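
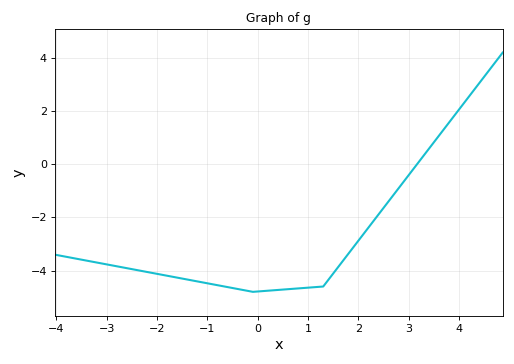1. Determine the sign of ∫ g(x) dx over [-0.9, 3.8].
negative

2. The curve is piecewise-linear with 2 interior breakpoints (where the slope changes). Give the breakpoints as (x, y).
(-0.1, -4.8); (1.3, -4.6)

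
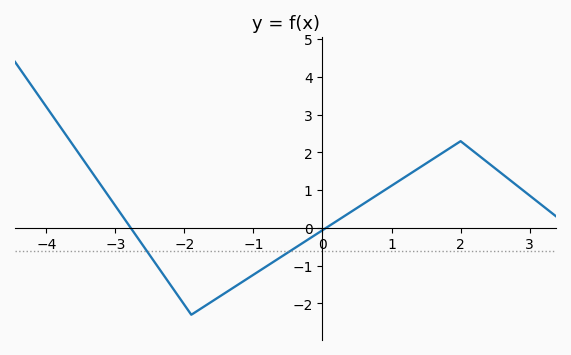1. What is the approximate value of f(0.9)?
1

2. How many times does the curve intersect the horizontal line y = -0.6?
2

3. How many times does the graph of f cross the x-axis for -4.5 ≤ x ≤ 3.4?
2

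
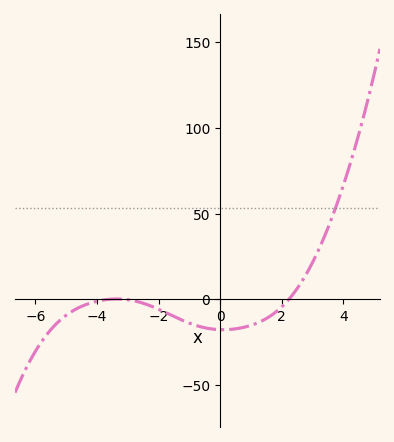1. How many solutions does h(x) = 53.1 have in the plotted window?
1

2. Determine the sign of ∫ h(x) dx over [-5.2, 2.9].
negative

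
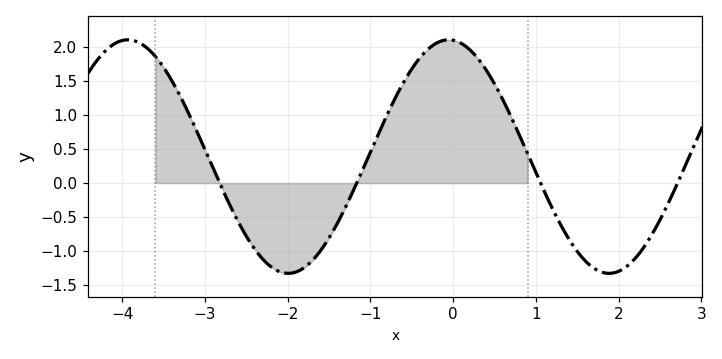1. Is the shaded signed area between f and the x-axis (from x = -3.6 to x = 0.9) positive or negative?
positive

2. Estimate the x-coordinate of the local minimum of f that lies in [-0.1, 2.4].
1.88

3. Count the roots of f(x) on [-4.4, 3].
4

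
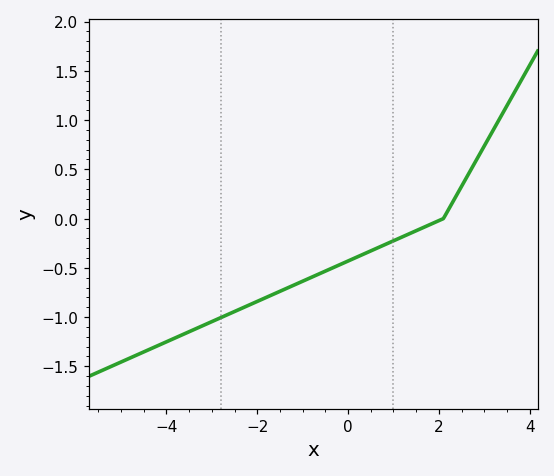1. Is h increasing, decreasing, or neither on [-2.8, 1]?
increasing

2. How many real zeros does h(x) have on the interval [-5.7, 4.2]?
1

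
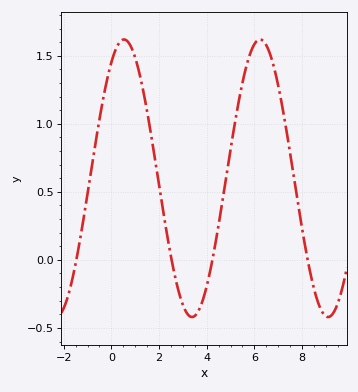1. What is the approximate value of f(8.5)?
-0.209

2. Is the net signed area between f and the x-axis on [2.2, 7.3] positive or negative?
positive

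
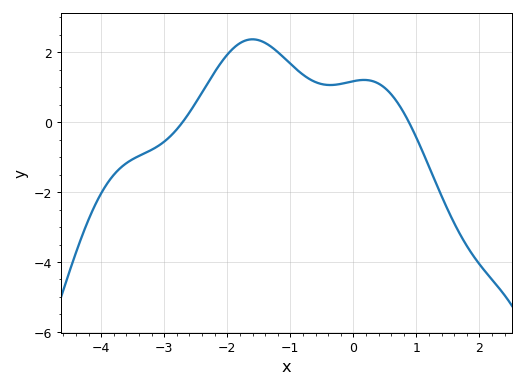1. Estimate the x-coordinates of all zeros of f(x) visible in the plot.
-2.7, 0.9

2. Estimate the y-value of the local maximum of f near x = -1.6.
2.4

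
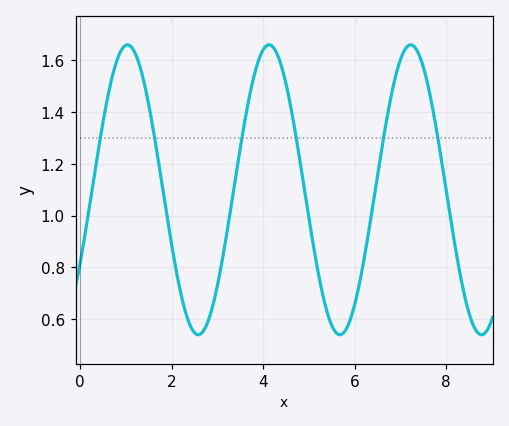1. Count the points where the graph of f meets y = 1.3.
6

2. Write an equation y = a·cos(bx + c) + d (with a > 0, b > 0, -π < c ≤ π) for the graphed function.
y = 0.56cos(2.03x - 2.1) + 1.1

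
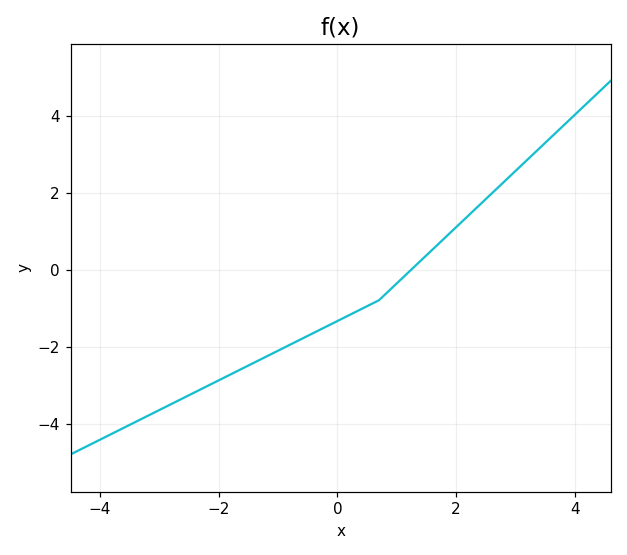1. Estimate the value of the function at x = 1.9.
1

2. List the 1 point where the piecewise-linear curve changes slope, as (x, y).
(0.7, -0.8)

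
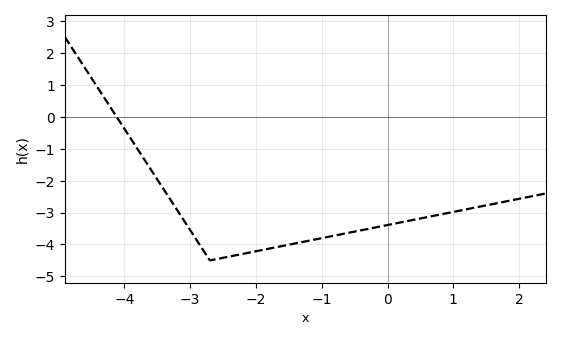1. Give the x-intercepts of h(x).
-4.1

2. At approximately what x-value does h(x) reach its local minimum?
-2.7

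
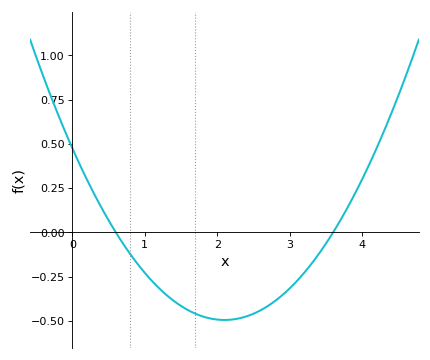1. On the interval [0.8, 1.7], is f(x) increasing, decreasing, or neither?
decreasing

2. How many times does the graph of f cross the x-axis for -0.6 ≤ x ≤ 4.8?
2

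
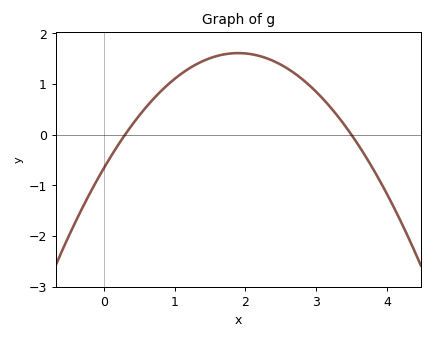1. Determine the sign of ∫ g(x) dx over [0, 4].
positive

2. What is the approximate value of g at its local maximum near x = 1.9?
1.61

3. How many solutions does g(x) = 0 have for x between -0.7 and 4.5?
2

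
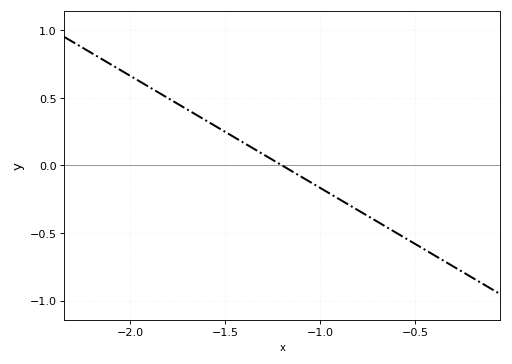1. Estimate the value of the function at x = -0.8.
-0.35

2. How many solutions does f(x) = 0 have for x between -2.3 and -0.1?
1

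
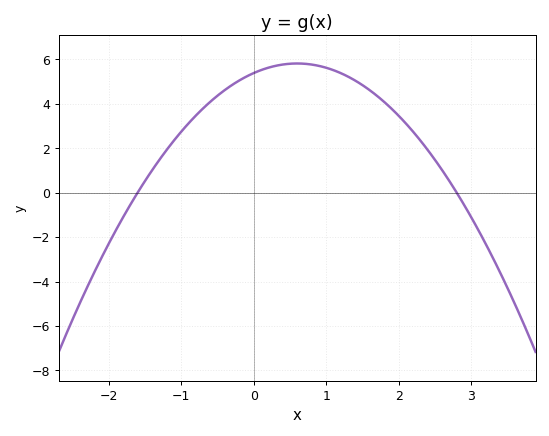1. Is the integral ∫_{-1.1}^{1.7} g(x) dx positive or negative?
positive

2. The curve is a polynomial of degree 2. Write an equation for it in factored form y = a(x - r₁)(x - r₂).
y = -1.2(x + 1.6)(x - 2.8)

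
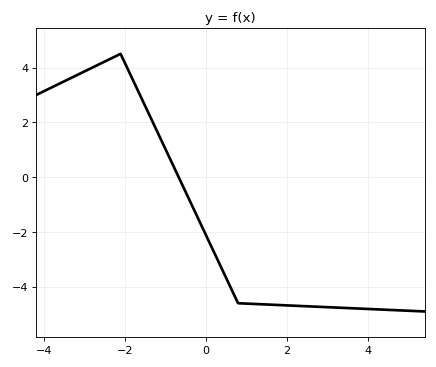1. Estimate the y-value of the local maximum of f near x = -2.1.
4.4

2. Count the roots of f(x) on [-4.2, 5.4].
1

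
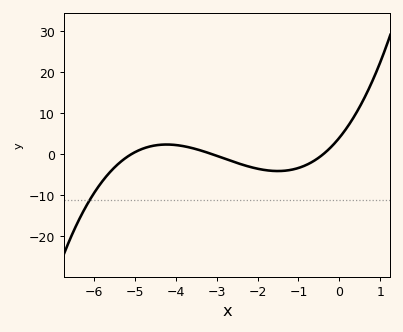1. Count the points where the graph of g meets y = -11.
1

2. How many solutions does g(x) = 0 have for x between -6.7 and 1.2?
3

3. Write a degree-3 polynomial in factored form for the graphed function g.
y = 0.64(x + 5.1)(x + 3.1)(x + 0.4)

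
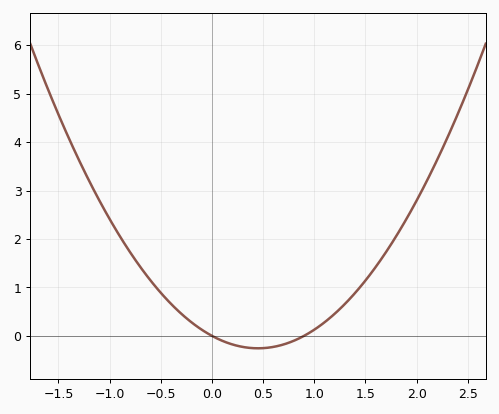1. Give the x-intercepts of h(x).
0, 0.9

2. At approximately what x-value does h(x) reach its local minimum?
0.4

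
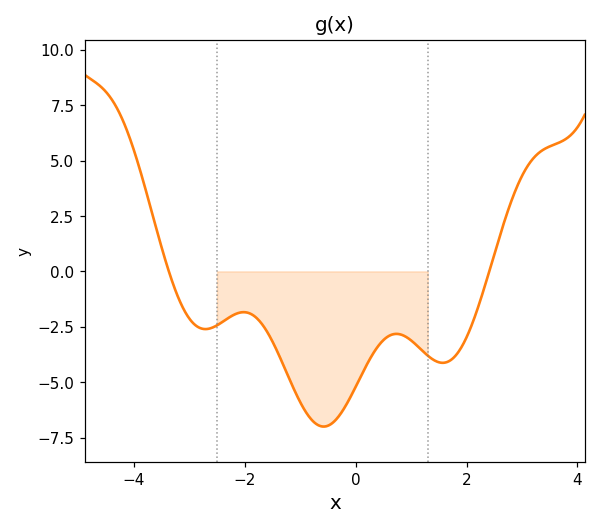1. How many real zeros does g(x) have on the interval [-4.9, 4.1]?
2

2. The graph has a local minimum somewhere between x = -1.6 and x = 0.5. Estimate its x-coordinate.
-0.576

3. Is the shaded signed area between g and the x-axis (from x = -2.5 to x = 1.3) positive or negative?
negative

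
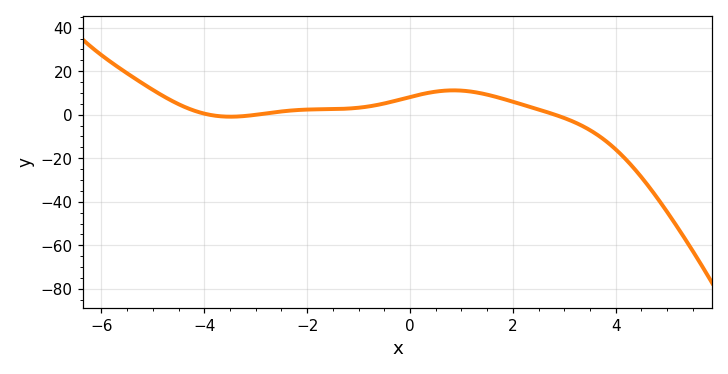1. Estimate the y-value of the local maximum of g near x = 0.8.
12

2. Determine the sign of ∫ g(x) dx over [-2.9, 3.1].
positive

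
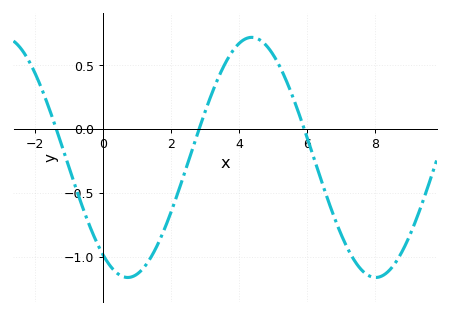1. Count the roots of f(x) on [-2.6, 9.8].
3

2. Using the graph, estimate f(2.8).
-0.018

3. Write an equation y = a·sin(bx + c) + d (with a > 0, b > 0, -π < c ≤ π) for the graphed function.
y = 0.94sin(0.86x - 2.19) - 0.22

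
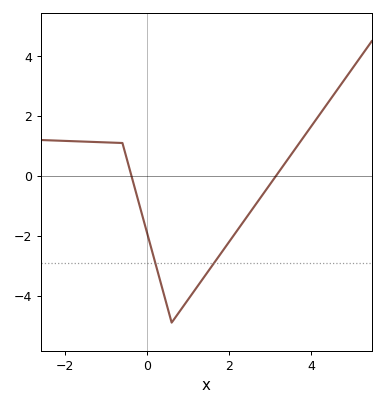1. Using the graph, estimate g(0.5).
-4.4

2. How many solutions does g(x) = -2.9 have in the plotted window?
2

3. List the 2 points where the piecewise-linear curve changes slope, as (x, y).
(-0.6, 1.1); (0.6, -4.9)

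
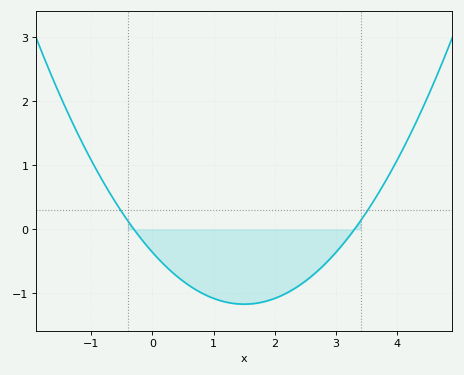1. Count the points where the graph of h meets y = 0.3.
2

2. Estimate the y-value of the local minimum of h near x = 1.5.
-1.17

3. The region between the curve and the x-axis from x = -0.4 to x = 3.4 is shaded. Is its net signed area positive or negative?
negative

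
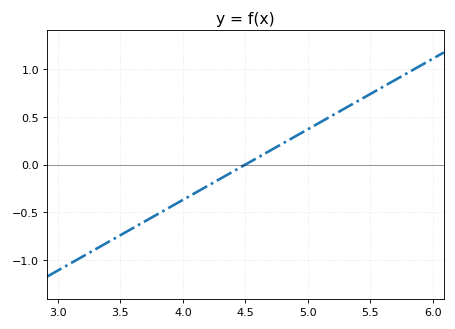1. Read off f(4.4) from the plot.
-0.074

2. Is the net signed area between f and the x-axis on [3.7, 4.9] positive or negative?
negative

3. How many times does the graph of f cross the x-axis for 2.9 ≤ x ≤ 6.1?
1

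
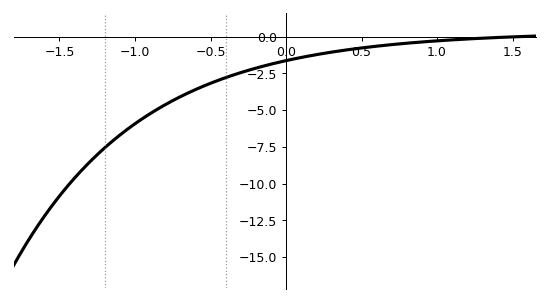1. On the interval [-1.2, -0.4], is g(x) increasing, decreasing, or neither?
increasing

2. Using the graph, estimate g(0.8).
-0.4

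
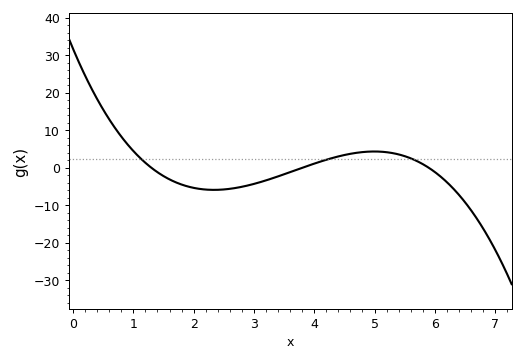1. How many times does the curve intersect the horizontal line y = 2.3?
3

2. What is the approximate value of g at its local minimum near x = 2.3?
-5.89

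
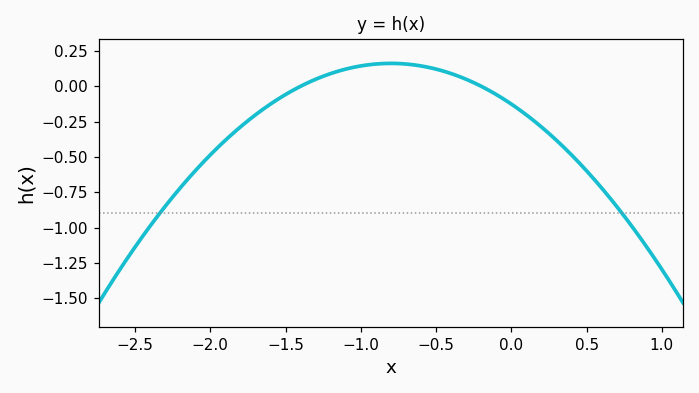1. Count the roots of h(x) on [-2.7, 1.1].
2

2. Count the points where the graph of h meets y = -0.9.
2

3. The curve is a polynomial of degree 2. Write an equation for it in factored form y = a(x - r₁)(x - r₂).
y = -0.45(x + 1.4)(x + 0.2)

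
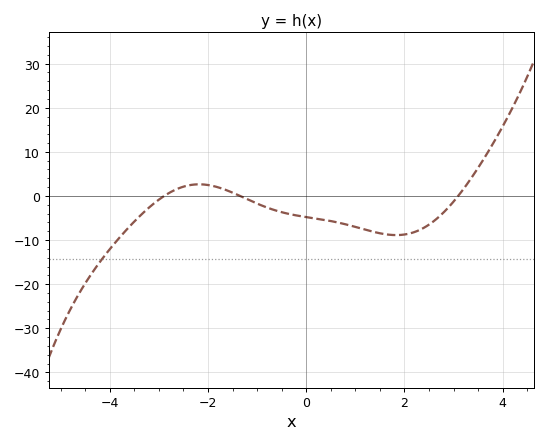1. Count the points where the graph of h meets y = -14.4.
1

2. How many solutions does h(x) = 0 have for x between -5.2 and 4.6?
3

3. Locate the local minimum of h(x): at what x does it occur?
1.83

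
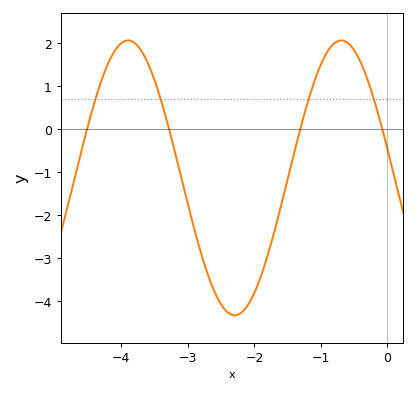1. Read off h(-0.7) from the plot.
2.06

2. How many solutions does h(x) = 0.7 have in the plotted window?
4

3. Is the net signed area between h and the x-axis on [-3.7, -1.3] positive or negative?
negative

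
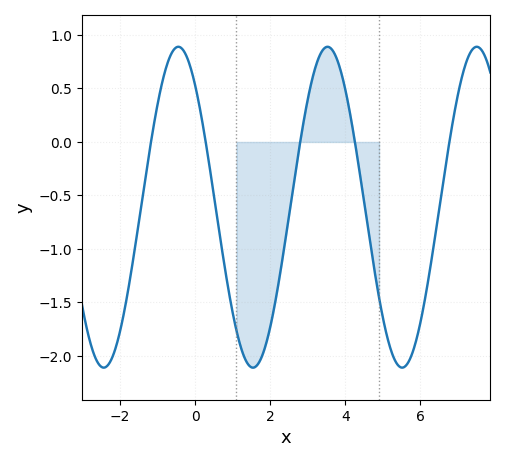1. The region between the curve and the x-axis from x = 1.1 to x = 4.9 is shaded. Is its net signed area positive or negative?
negative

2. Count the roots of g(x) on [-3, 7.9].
5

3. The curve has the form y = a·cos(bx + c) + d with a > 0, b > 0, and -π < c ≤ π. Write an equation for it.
y = 1.5cos(1.6x + 0.71) - 0.61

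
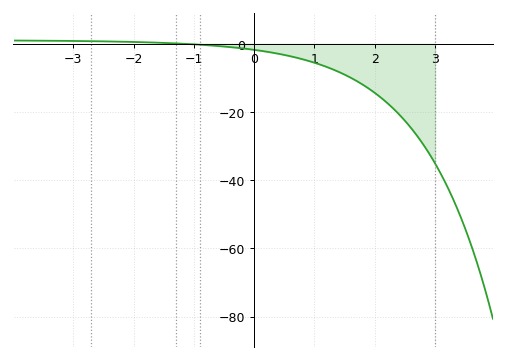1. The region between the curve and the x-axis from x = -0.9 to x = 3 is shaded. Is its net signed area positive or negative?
negative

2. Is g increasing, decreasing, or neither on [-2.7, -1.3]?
decreasing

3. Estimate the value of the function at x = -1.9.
0.479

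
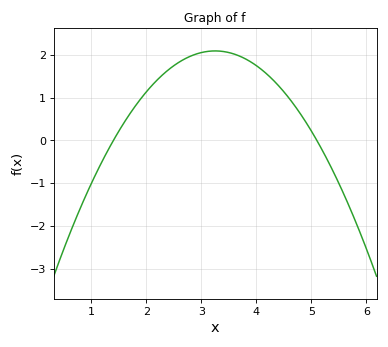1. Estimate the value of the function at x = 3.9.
1.83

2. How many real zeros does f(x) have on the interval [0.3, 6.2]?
2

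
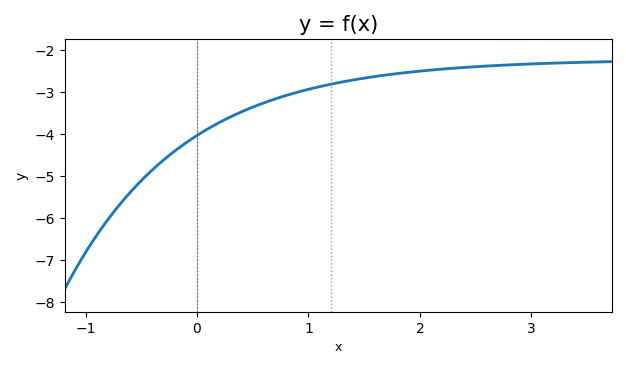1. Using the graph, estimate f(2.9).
-2.33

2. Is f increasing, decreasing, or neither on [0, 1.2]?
increasing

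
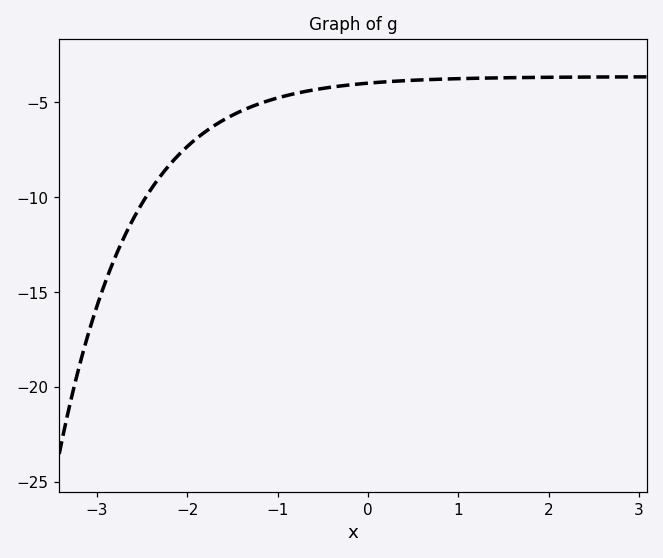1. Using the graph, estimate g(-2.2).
-8.5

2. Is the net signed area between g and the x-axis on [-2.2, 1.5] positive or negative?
negative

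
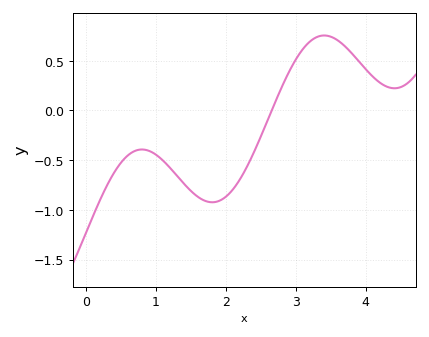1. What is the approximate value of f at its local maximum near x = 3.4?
0.75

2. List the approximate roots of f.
2.7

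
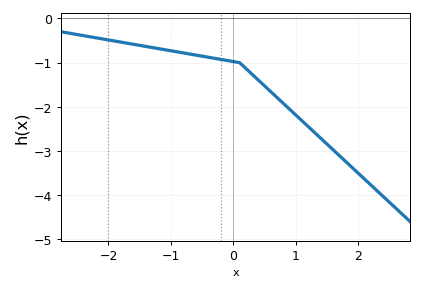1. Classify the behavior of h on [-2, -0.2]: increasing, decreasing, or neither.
decreasing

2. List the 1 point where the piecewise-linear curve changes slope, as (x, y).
(0.1, -1)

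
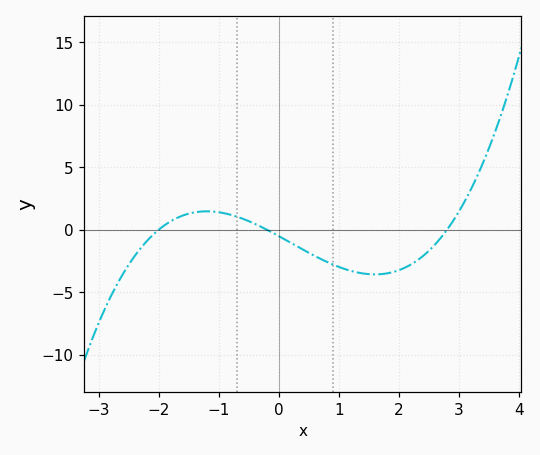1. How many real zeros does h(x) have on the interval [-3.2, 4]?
3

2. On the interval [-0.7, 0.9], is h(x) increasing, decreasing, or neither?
decreasing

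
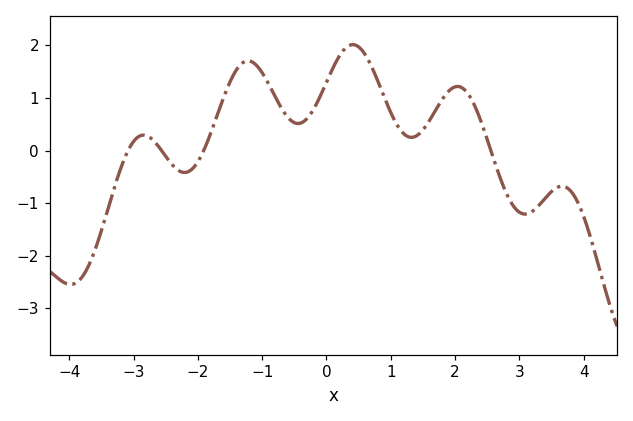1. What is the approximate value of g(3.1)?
-1.21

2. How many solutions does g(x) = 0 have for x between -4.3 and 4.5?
4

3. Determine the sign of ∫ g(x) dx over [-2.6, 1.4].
positive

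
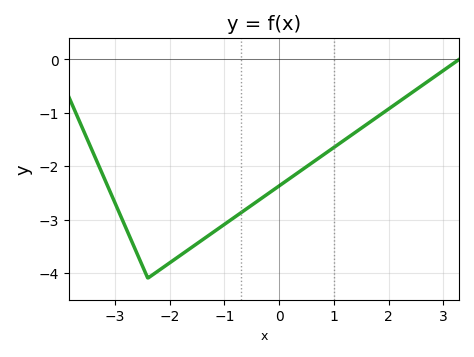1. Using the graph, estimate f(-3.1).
-2.45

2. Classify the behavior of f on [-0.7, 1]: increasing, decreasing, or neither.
increasing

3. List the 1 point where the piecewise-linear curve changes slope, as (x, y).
(-2.4, -4.1)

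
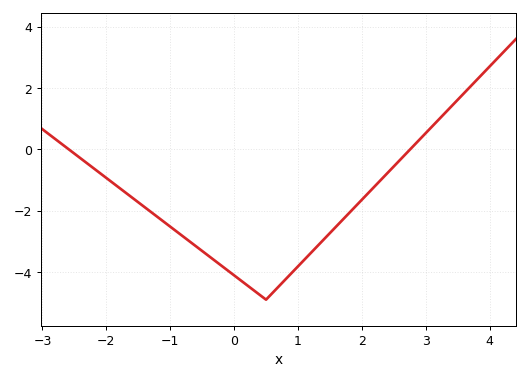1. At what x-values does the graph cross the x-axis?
-2.59, 2.76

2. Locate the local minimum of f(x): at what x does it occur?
0.5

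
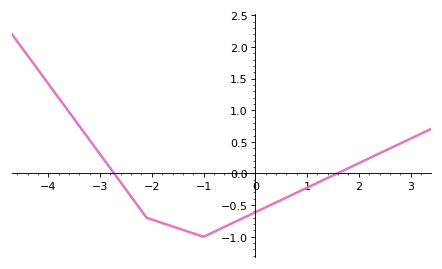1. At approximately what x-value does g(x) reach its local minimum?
-1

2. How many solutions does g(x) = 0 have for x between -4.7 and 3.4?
2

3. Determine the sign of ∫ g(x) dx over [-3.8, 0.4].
negative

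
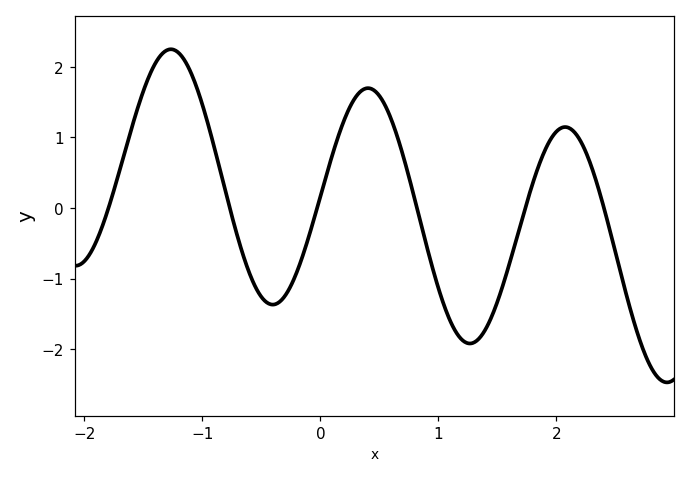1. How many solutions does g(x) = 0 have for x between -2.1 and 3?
6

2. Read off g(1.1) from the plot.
-1.6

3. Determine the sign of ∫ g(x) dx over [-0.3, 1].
positive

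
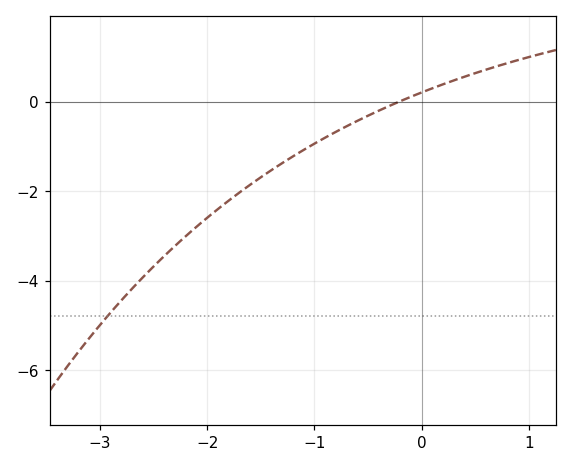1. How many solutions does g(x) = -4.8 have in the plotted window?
1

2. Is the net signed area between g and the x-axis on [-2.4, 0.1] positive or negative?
negative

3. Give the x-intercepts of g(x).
-0.213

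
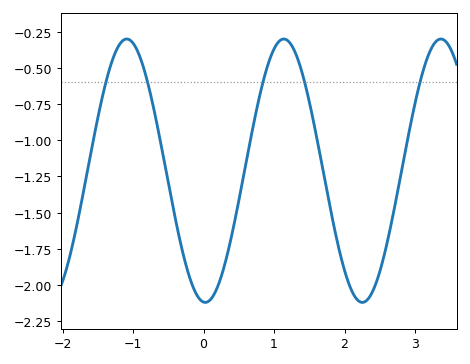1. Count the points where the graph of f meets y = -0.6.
5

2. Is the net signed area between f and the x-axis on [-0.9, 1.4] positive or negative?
negative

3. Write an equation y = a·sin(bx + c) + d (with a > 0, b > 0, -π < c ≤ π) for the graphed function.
y = 0.91sin(2.82x - 1.64) - 1.21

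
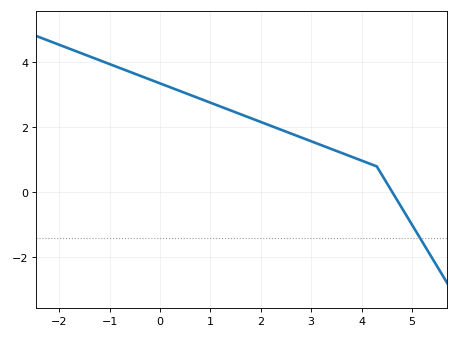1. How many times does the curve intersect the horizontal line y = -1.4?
1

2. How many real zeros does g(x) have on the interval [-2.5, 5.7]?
1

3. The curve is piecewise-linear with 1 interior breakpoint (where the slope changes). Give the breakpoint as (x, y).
(4.3, 0.8)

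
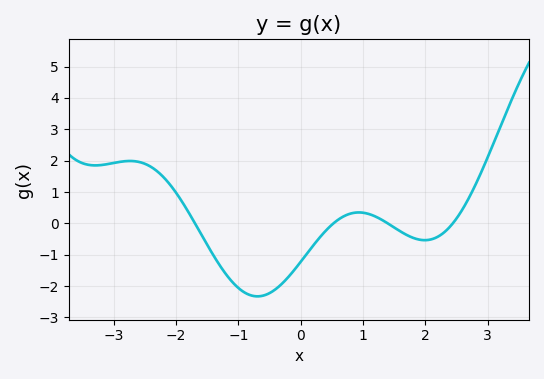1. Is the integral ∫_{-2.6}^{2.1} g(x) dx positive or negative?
negative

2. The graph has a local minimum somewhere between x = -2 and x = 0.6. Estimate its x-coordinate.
-0.7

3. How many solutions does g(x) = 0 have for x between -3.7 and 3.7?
4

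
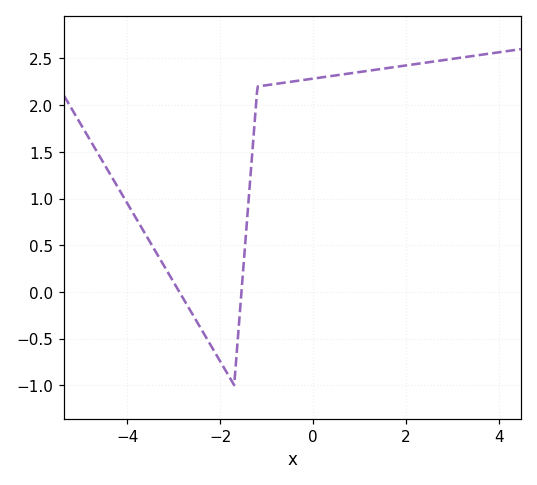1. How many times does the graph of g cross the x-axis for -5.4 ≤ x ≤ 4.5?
2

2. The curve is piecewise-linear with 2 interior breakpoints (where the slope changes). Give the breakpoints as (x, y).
(-1.7, -1); (-1.2, 2.2)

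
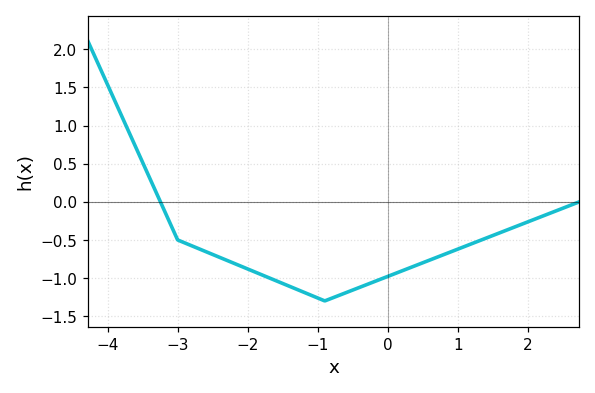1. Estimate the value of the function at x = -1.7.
-0.995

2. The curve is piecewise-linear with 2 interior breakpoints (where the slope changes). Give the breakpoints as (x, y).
(-3, -0.5); (-0.9, -1.3)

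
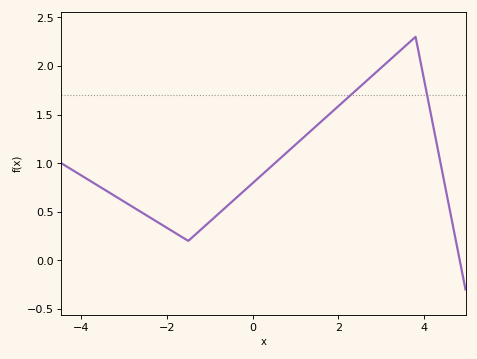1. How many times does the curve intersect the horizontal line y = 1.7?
2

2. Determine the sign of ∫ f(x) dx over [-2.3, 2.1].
positive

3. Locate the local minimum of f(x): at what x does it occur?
-1.4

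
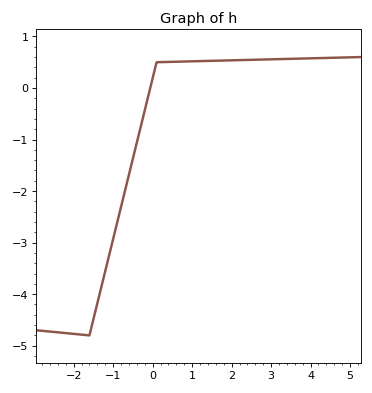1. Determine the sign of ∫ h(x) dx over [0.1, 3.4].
positive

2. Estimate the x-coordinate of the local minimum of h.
-1.6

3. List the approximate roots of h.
0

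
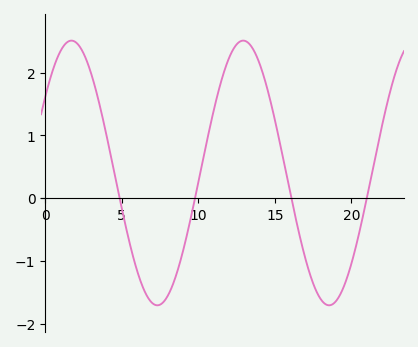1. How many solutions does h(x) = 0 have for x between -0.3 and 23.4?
4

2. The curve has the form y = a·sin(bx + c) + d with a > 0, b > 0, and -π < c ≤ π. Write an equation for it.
y = 2.11sin(0.56x + 0.61) + 0.4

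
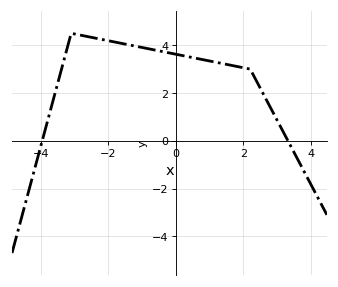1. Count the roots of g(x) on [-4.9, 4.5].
2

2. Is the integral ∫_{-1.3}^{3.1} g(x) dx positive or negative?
positive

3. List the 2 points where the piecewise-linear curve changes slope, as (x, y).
(-3.1, 4.5); (2.2, 3)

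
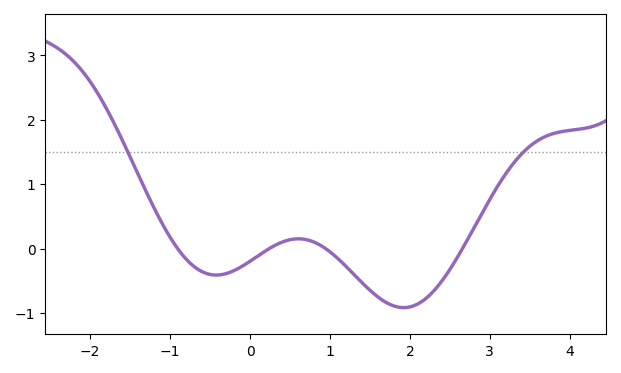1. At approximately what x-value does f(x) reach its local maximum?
0.6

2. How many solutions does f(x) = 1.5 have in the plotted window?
2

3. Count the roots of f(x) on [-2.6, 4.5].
4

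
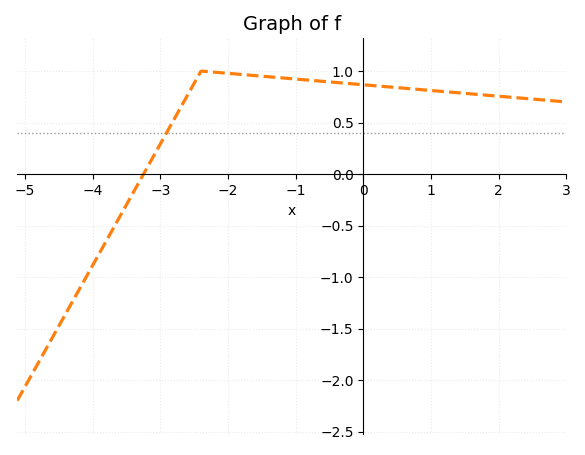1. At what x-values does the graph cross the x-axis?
-3.2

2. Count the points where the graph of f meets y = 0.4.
1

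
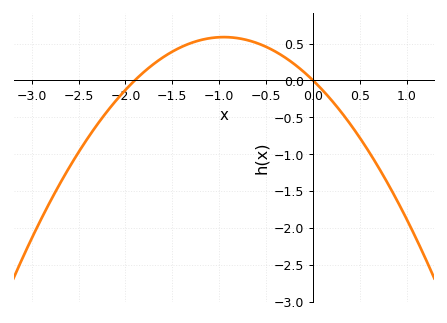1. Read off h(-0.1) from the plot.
0.1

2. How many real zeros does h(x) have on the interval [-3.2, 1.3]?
2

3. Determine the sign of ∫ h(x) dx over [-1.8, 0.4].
positive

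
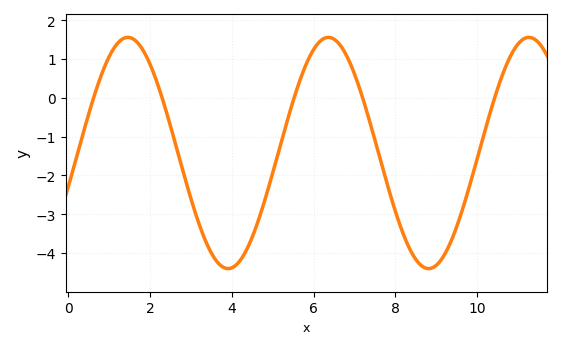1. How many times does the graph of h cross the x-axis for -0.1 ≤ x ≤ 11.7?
5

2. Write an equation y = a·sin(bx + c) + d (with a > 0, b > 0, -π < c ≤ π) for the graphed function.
y = 2.98sin(1.3x - 0.29) - 1.42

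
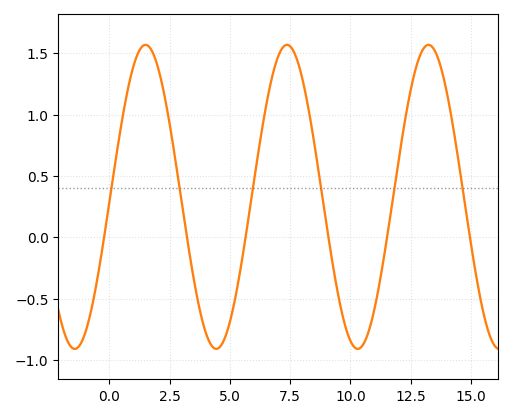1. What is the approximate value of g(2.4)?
1.05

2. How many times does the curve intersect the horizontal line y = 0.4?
6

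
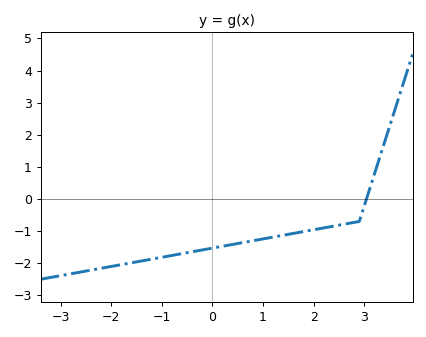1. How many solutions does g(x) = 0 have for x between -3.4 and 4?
1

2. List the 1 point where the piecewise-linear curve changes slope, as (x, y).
(2.9, -0.7)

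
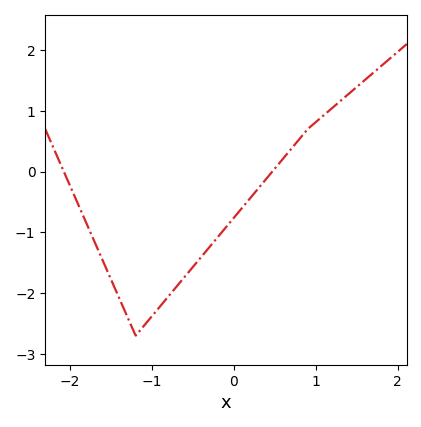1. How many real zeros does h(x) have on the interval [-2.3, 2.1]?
2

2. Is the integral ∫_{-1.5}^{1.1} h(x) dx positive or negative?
negative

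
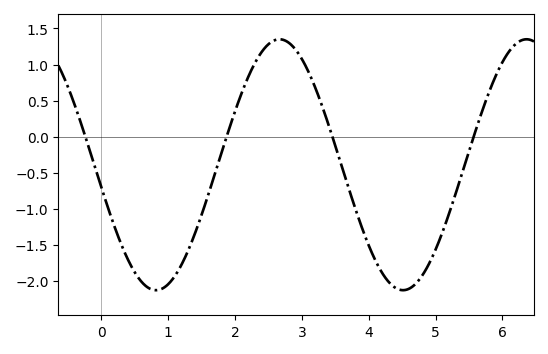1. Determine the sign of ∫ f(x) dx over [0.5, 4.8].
negative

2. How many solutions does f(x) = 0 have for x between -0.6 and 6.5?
4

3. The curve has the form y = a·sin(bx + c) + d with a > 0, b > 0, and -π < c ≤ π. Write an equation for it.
y = 1.74sin(1.7x - 2.96) - 0.39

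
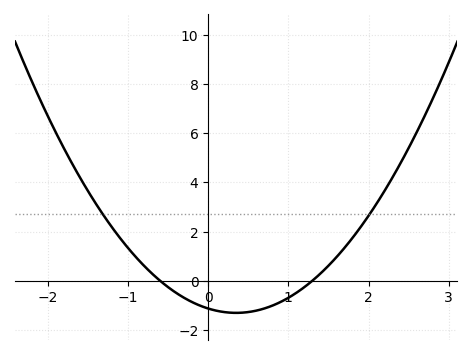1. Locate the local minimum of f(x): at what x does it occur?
0.4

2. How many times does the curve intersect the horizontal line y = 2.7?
2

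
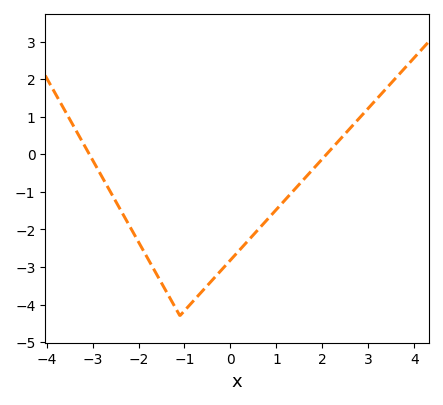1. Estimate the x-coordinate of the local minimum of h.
-1.1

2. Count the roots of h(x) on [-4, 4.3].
2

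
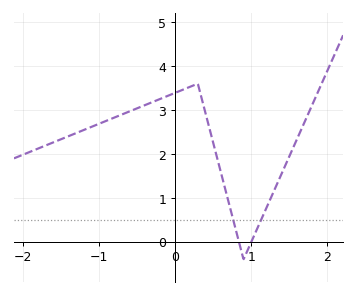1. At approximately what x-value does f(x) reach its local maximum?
0.3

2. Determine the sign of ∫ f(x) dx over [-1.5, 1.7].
positive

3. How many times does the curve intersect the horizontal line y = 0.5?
2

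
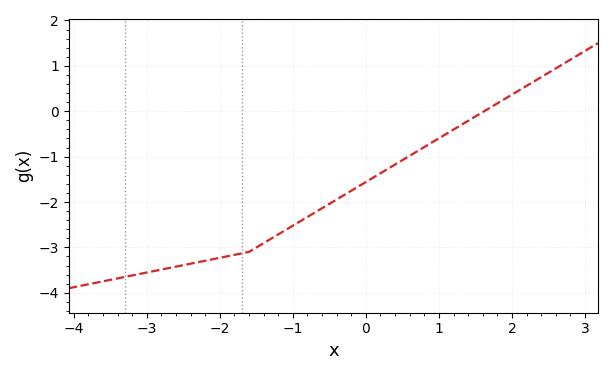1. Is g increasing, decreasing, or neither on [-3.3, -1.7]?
increasing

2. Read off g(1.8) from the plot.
0.2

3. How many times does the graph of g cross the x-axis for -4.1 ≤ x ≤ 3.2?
1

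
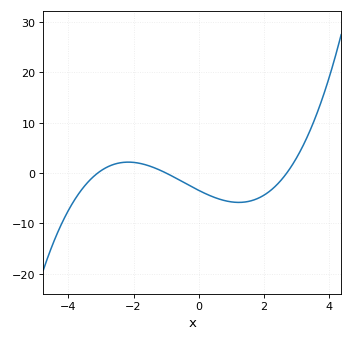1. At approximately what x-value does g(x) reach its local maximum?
-2.2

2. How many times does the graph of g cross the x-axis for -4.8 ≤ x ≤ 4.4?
3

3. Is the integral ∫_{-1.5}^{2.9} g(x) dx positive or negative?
negative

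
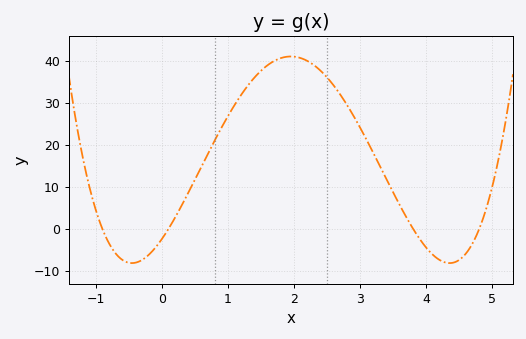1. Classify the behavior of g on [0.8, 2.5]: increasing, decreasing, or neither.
neither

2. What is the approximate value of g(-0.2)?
-6.22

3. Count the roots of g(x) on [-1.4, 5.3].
4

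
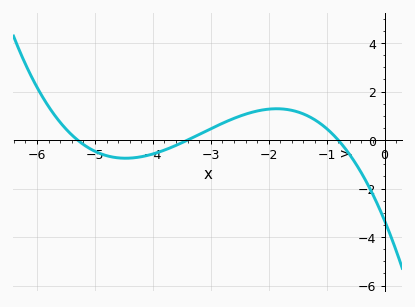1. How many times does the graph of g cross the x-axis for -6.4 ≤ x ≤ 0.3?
3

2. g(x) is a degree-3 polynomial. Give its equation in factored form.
y = -0.23(x + 5.3)(x + 3.4)(x + 0.8)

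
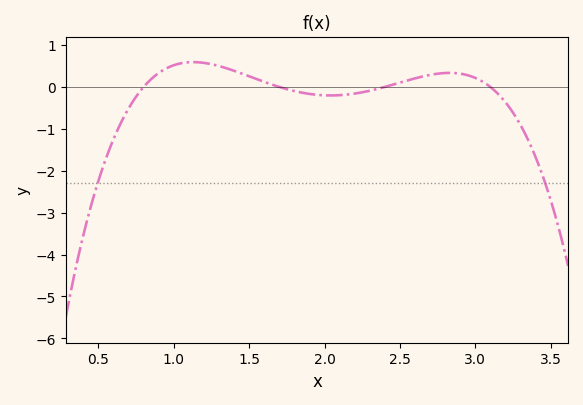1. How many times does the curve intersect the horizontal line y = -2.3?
2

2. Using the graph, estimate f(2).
-0.2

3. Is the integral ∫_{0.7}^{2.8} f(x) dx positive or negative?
positive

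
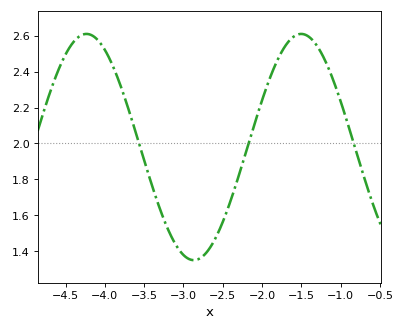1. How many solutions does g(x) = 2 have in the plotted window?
3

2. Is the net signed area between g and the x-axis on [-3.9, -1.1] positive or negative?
positive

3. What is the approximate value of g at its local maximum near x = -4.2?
2.61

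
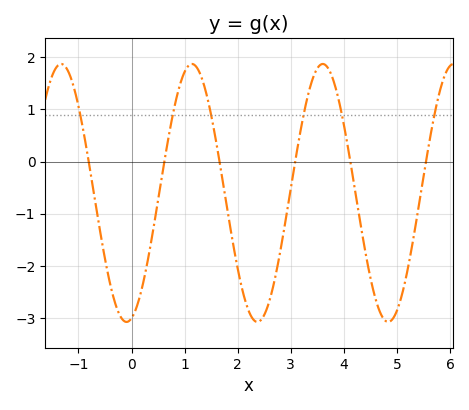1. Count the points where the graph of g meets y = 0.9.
6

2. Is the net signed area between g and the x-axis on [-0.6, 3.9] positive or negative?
negative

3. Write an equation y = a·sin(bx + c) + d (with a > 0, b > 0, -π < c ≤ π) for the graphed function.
y = 2.47sin(2.5x - 1.3) - 0.6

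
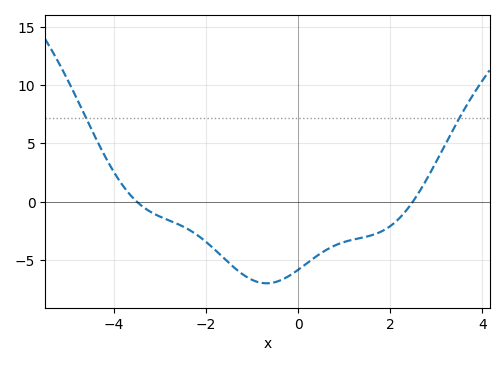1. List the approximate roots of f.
-3.4, 2.4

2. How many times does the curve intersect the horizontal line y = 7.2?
2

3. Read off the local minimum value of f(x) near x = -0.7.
-7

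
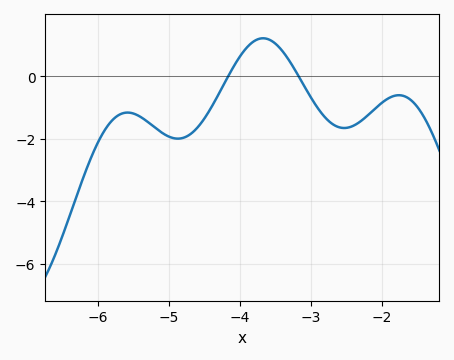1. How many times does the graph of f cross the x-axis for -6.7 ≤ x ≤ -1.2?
2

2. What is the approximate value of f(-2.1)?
-1.03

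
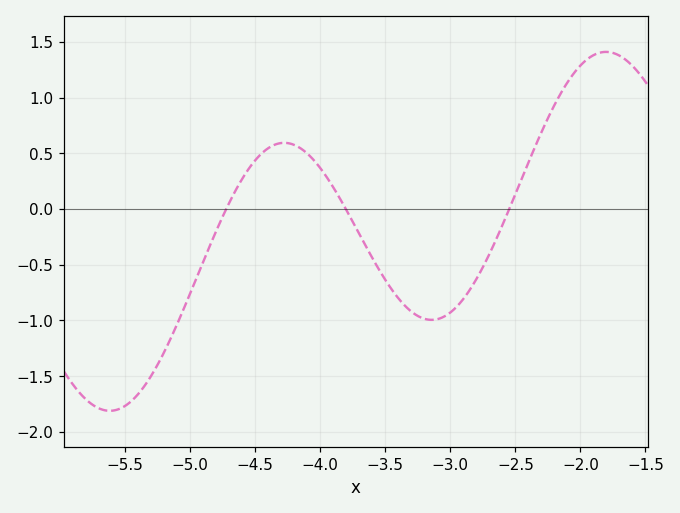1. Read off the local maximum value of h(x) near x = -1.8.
1.41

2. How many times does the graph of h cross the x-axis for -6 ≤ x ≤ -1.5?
3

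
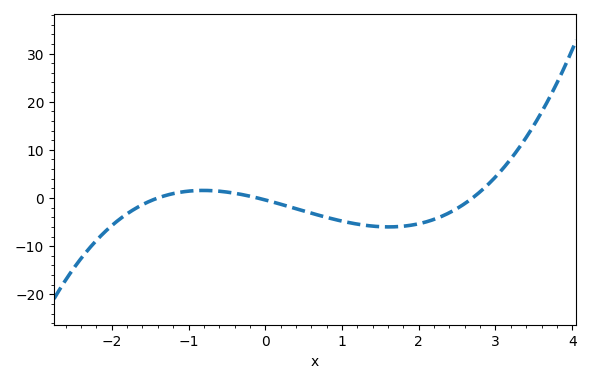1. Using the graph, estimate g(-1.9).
-4.43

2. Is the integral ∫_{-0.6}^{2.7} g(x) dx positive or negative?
negative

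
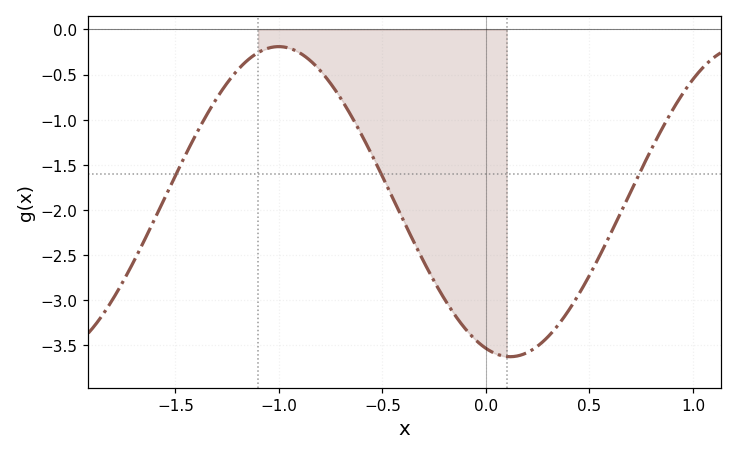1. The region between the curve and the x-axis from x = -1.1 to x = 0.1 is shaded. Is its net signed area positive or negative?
negative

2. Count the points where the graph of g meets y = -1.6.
3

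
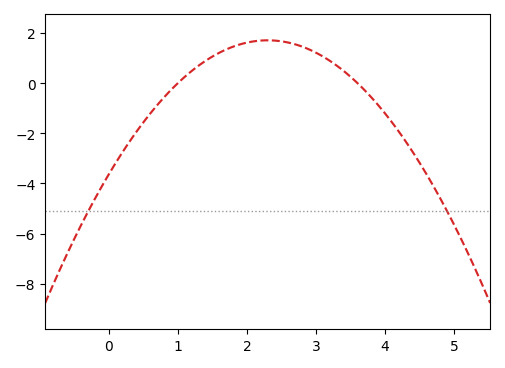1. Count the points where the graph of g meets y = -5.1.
2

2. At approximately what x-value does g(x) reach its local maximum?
2.3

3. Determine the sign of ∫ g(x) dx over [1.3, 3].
positive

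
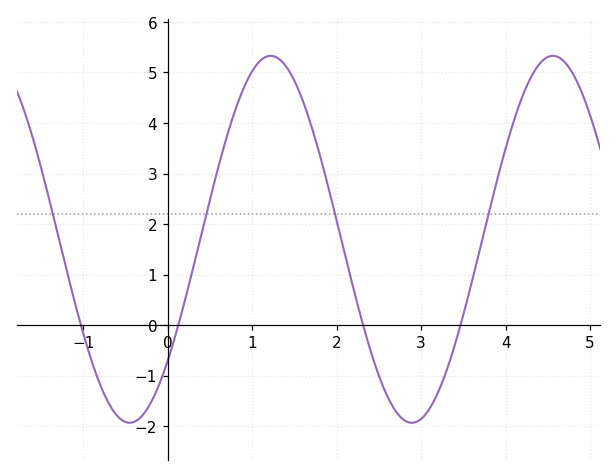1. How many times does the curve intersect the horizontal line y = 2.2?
4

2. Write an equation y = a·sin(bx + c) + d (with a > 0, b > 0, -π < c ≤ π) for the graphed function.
y = 3.63sin(1.88x - 0.72) + 1.7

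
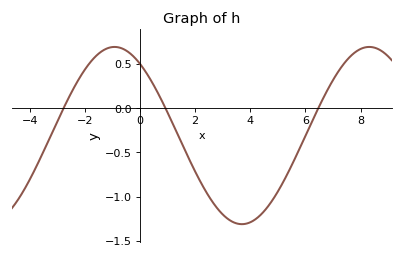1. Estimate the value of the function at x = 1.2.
-0.185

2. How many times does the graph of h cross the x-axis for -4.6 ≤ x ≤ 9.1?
3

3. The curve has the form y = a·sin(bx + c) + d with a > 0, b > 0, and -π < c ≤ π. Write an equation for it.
y = 1sin(0.68x + 2.2) - 0.31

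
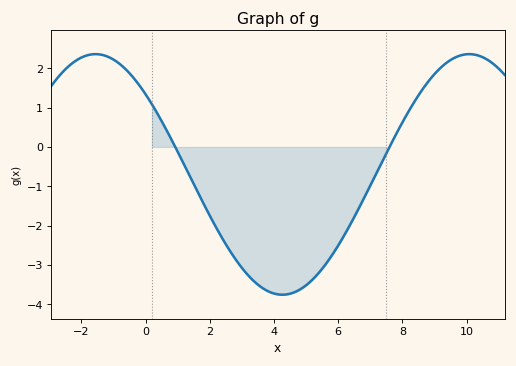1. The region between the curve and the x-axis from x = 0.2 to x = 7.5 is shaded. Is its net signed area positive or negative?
negative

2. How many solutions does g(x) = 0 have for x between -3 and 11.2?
2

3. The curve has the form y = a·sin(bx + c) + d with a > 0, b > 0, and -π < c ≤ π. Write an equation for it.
y = 3.06sin(0.54x + 2.4) - 0.7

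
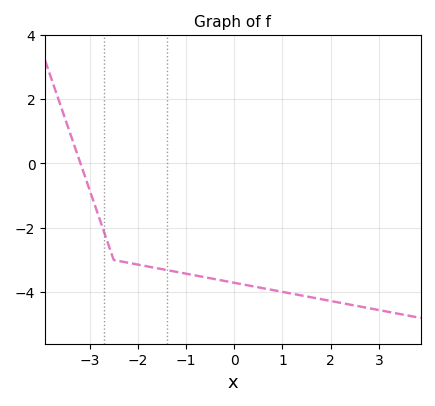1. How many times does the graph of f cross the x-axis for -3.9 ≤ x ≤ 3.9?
1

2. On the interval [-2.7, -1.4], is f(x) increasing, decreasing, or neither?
decreasing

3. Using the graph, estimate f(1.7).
-4.2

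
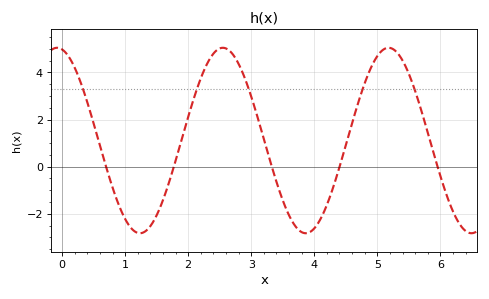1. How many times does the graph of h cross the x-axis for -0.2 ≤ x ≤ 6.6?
5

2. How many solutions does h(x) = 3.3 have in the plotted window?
5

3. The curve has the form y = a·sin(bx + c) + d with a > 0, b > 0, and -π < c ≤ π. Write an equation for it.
y = 3.93sin(2.4x + 1.8) + 1.11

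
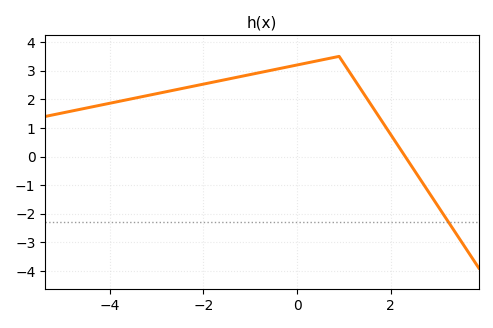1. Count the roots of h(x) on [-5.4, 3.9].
1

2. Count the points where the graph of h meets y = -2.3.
1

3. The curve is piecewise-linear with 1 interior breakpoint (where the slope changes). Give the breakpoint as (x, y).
(0.9, 3.5)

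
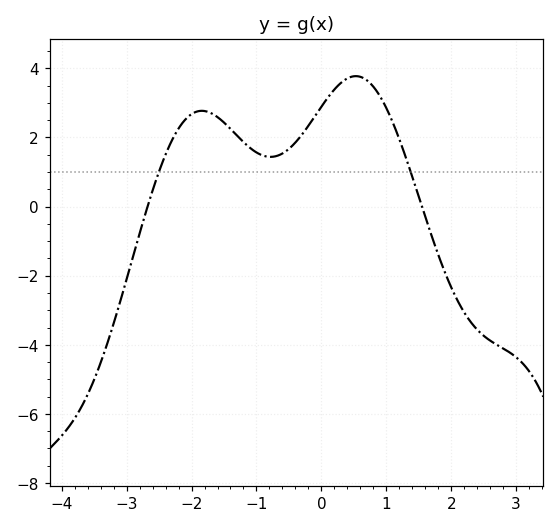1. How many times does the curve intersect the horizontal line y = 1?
2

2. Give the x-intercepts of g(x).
-2.68, 1.55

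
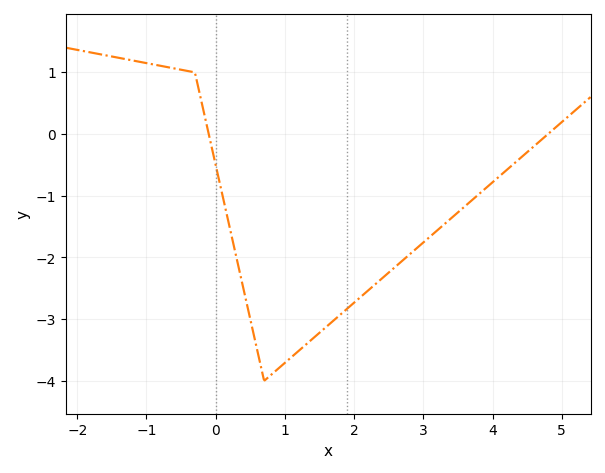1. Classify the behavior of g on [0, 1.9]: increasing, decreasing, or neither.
neither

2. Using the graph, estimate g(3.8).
-0.976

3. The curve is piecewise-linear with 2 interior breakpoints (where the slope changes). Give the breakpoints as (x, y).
(-0.3, 1); (0.7, -4)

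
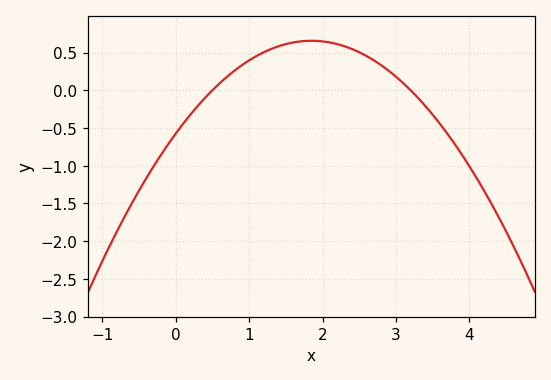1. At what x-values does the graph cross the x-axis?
0.5, 3.2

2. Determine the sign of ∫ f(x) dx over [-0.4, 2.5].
positive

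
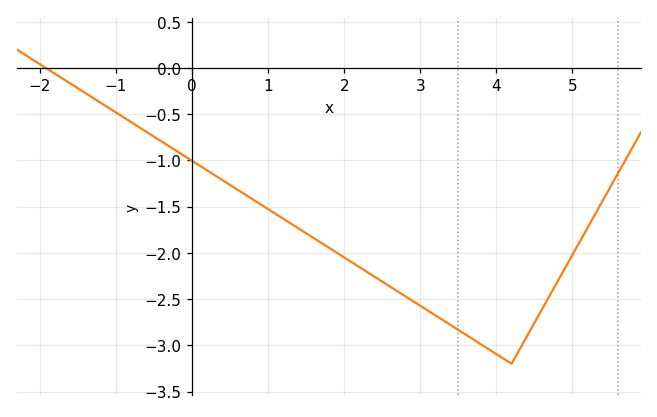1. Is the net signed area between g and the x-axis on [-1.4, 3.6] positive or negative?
negative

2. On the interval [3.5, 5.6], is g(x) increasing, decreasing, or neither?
neither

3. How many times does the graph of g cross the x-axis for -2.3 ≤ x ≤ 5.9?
1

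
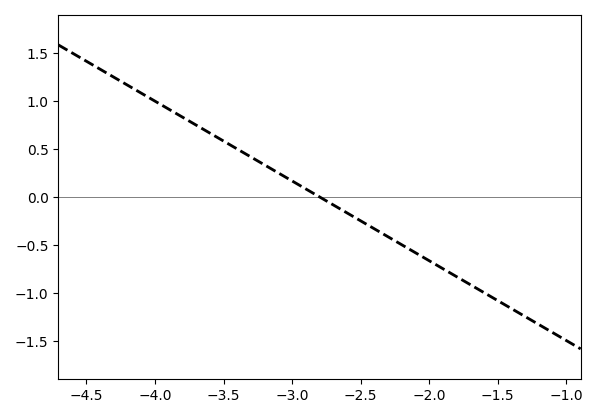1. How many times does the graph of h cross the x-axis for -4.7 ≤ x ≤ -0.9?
1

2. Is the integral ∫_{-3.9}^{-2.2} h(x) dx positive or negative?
positive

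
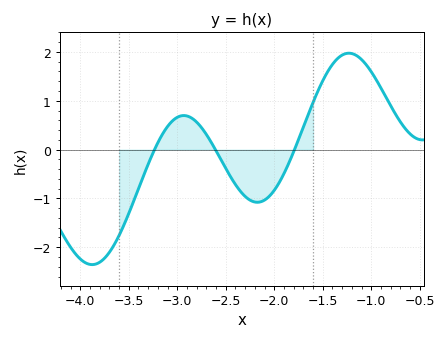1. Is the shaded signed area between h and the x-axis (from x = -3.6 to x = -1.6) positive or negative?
negative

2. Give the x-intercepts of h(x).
-3.2, -2.6, -1.8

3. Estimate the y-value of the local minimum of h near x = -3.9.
-2.4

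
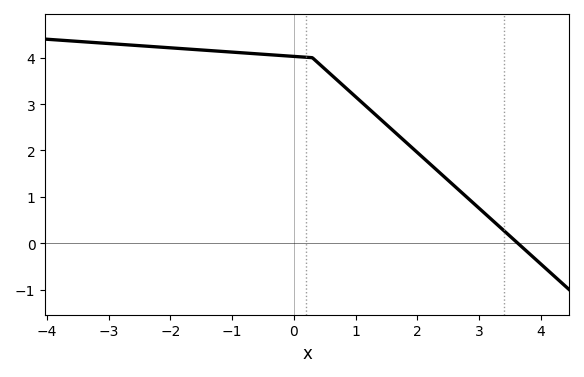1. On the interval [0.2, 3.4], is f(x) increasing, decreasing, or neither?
decreasing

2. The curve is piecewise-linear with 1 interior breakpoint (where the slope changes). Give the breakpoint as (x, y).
(0.3, 4)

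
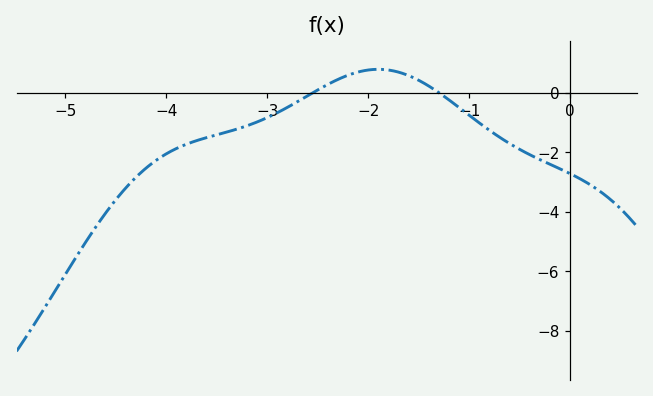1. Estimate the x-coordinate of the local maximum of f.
-1.9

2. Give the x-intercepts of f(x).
-2.5, -1.3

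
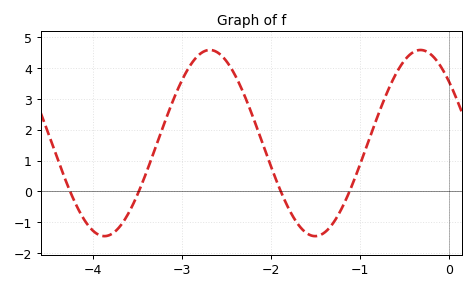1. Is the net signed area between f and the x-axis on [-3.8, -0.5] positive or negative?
positive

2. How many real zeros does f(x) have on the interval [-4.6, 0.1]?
4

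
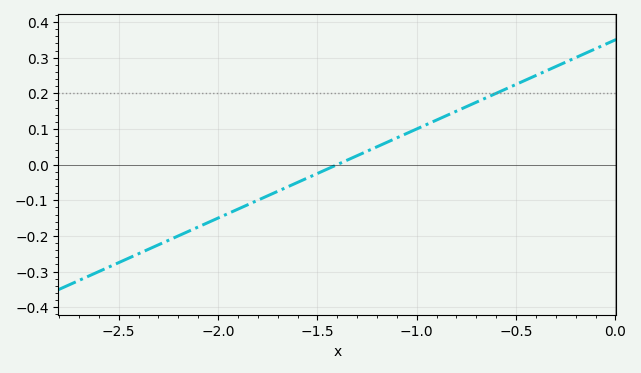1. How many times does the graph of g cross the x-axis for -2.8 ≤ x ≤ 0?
1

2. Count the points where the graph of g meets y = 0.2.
1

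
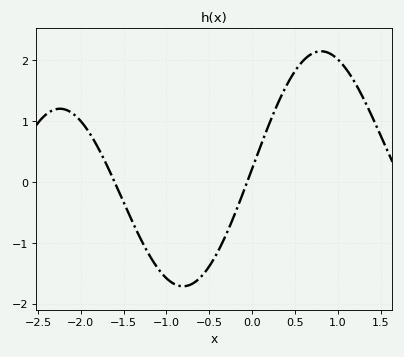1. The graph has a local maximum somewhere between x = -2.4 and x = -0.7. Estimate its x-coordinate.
-2.24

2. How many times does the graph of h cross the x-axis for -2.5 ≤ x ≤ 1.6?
2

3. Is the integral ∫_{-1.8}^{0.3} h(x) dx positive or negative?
negative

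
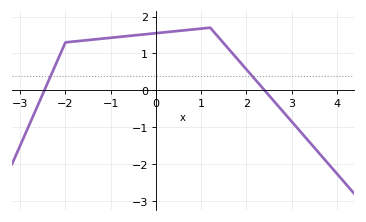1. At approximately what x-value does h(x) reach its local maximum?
1.2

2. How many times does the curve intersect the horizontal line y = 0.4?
2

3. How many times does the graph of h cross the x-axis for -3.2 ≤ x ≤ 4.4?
2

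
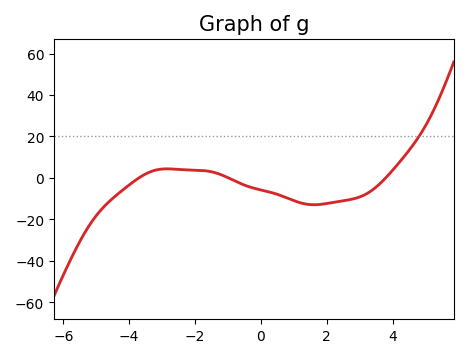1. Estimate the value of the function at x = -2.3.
4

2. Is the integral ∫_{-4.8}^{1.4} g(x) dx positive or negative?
negative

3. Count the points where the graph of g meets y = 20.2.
1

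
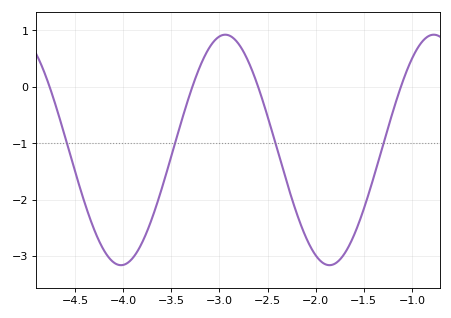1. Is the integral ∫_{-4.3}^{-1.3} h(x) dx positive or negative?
negative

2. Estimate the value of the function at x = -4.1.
-3.11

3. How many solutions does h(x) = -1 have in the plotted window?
4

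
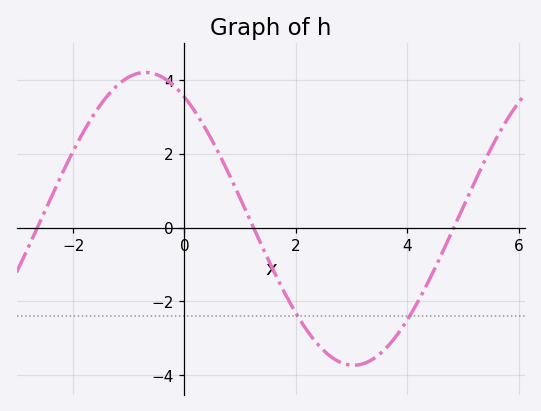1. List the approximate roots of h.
-2.64, 1.24, 4.84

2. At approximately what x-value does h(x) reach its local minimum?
3.04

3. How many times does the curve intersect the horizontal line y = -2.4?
2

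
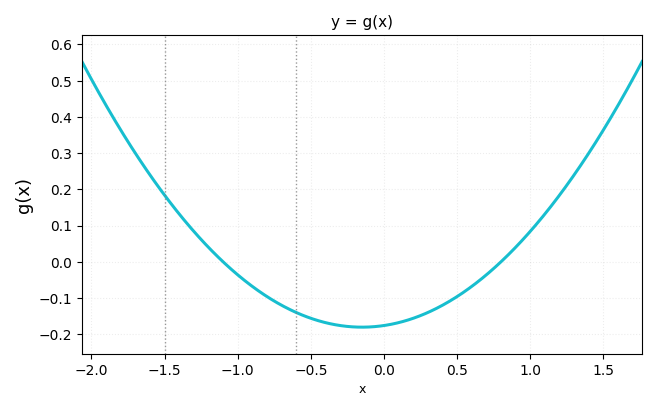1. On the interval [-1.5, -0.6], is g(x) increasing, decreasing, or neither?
decreasing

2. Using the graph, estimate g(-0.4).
-0.17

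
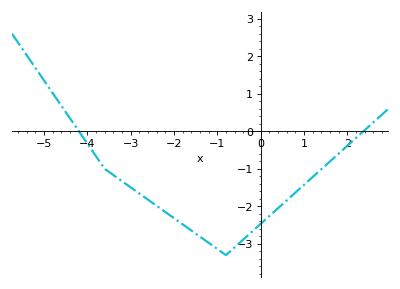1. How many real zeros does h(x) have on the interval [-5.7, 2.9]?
2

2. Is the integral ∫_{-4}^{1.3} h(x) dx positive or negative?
negative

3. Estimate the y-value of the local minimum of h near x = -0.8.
-3.3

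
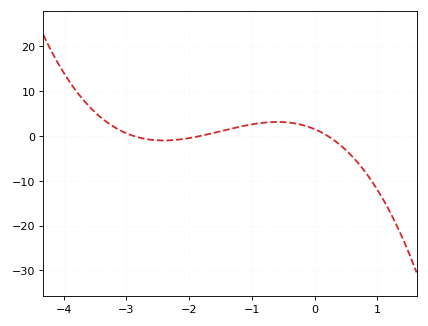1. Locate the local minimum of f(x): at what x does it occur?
-2.4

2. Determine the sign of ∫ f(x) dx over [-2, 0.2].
positive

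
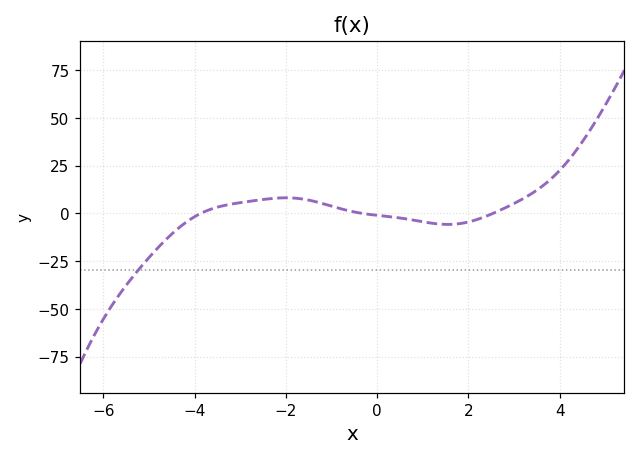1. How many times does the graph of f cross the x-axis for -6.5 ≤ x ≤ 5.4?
3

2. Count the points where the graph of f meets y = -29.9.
1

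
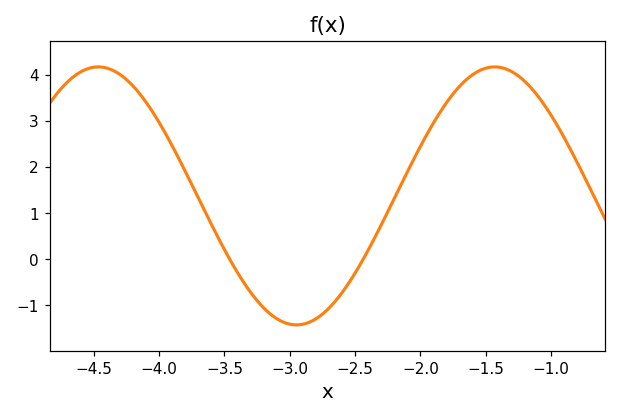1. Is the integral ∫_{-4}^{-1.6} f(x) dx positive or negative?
positive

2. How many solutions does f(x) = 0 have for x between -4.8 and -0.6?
2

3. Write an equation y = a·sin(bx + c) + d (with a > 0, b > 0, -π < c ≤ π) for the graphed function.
y = 2.8sin(2.07x - 1.75) + 1.37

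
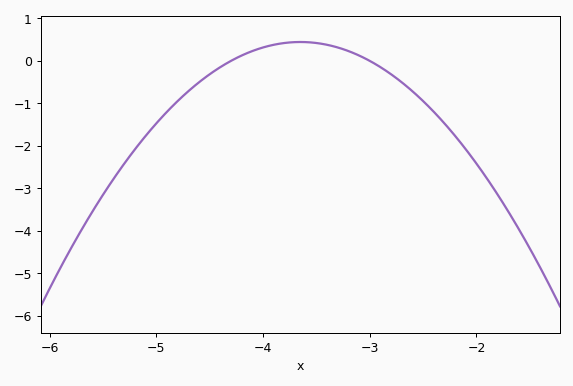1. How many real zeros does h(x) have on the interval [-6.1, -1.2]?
2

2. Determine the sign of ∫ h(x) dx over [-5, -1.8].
negative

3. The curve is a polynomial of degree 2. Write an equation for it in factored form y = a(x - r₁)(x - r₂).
y = -1.05(x + 4.3)(x + 3)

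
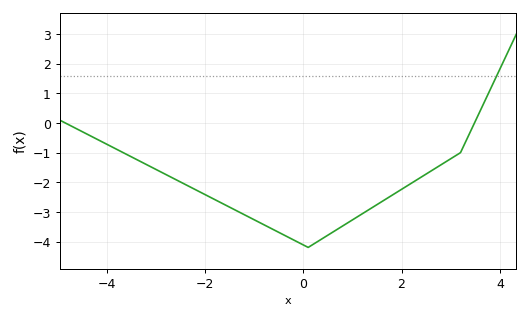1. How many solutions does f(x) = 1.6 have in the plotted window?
1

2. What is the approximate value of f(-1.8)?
-2.58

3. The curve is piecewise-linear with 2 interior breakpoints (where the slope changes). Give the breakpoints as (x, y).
(0.1, -4.2); (3.2, -1)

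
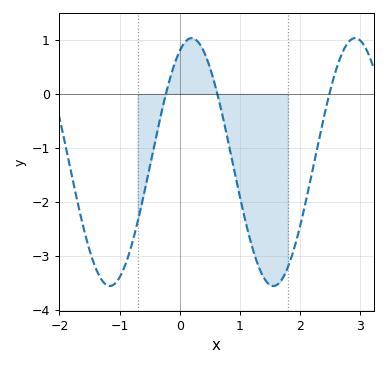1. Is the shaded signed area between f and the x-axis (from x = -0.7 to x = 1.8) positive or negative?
negative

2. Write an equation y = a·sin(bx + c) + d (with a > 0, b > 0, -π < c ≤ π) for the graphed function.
y = 2.29sin(2.3x + 1.1) - 1.26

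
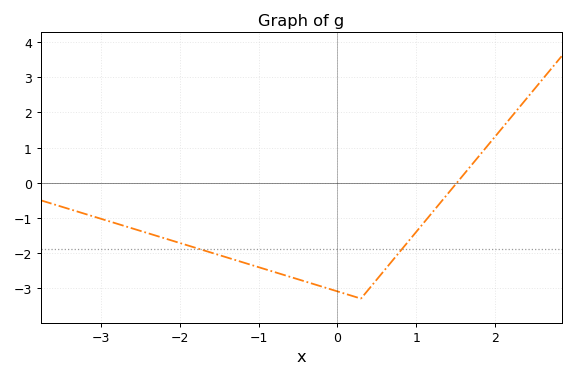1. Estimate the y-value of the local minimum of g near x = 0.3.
-3.3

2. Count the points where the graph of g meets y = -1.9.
2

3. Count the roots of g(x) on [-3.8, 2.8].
1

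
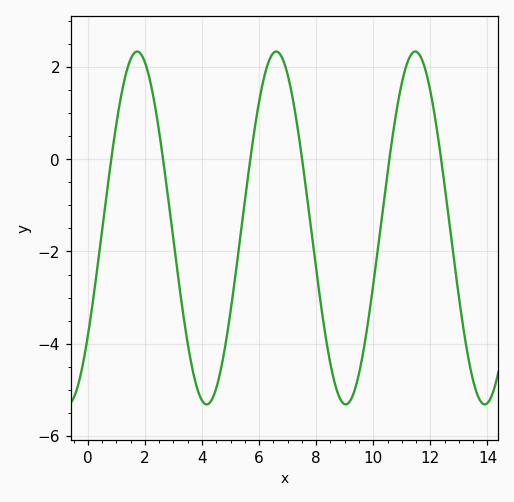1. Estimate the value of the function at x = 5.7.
0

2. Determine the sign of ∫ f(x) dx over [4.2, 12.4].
negative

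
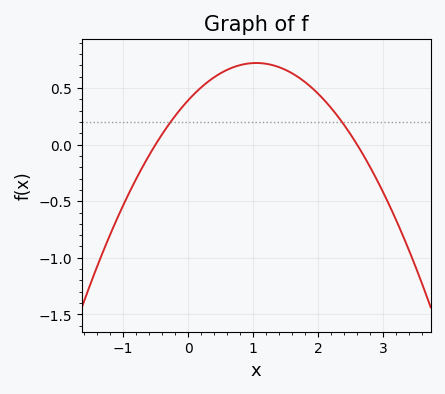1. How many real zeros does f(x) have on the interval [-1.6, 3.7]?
2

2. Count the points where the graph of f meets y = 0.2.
2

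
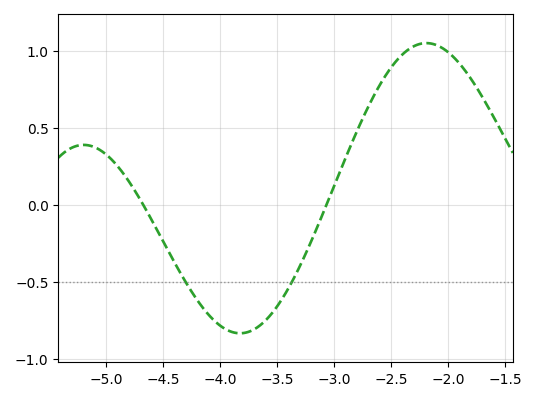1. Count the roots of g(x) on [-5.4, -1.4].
2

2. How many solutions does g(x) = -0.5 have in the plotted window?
2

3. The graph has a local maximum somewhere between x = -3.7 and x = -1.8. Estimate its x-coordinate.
-2.19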